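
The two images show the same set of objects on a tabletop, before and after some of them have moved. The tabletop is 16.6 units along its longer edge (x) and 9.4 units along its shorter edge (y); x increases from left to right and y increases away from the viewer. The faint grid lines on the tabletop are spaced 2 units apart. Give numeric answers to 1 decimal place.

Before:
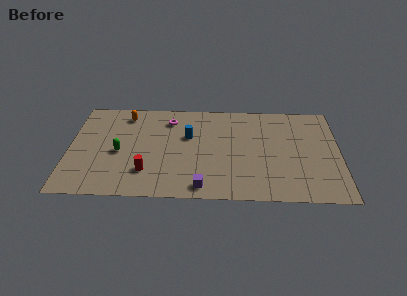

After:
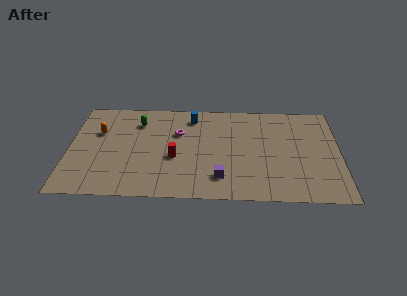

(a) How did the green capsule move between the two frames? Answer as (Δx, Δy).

(1.1, 3.0)

The green capsule was at about (3.1, 4.2) and moved to about (4.2, 7.2).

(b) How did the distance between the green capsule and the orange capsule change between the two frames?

-1.1

They were about 3.7 units apart before and 2.6 after — 1.1 units closer together.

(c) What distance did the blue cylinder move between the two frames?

1.9

The blue cylinder moved from about (7.3, 5.9) to (7.5, 7.8), a distance of √(0.2² + 1.9²) ≈ 1.9.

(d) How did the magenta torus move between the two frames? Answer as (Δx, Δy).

(0.6, -1.3)

From the two frames, the magenta torus sits at roughly (6.1, 7.5) before and (6.7, 6.2) after.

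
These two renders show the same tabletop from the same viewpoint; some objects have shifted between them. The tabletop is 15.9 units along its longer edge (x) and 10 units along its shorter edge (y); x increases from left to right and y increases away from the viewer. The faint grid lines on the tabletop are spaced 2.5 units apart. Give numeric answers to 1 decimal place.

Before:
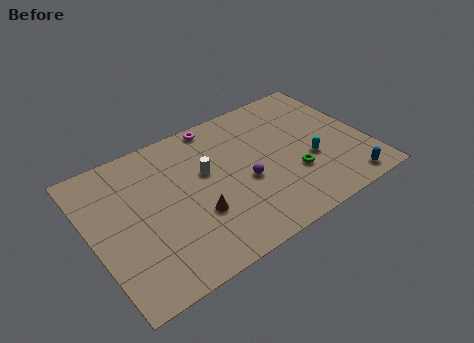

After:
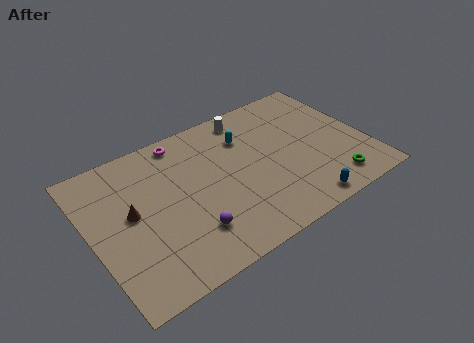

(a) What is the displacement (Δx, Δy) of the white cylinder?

(3.0, 2.7)

The white cylinder started near (6.7, 6.0) and ended near (9.7, 8.7).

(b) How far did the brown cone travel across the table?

3.9

From (5.7, 3.4) to (2.3, 5.4), the brown cone covered √(3.4² + 2.0²) ≈ 3.9 units.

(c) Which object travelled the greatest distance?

the cyan capsule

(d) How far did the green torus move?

2.6

The green torus moved from about (11.4, 3.3) to (13.4, 1.6), a distance of √(2.0² + 1.7²) ≈ 2.6.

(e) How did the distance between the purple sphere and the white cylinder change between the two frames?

+5.0

They were about 2.7 units apart before and 7.7 after — 5.0 units further apart.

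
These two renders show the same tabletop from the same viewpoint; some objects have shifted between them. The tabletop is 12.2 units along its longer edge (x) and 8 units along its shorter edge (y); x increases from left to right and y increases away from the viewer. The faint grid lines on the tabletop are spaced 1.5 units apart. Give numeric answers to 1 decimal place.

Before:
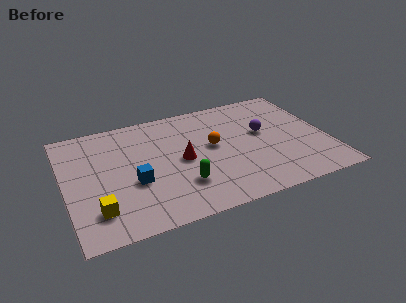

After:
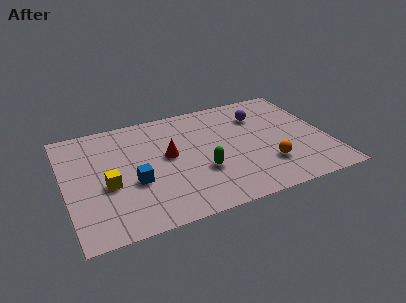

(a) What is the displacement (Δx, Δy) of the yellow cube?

(0.6, 1.5)

The yellow cube was at about (1.3, 1.8) and moved to about (1.9, 3.3).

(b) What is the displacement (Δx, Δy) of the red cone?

(-0.6, 0.5)

The red cone started near (5.4, 3.9) and ended near (4.8, 4.4).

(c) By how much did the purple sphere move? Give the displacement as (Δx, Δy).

(0.0, 1.3)

From the two frames, the purple sphere sits at roughly (9.3, 4.6) before and (9.3, 5.9) after.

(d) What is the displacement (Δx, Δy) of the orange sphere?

(2.3, -2.2)

The orange sphere was at about (6.9, 4.4) and moved to about (9.2, 2.2).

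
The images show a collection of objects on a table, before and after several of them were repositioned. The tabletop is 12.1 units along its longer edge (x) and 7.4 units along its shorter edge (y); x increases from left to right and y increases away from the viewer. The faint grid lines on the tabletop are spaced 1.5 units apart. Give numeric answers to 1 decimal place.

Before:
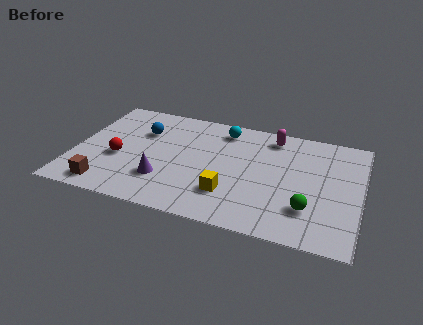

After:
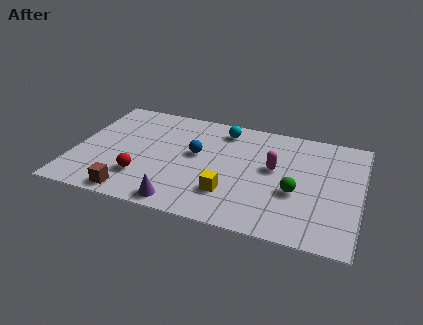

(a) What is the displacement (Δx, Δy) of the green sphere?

(-0.6, 0.9)

The green sphere was at about (10.0, 2.0) and moved to about (9.4, 2.9).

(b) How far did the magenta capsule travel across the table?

2.1

The magenta capsule was near (8.2, 6.3) before and (8.4, 4.2) after, so it travelled √(0.2² + 2.1²) ≈ 2.1 units.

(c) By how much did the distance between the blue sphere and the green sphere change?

-3.4

Before: roughly 7.9 units apart; after: 4.5. That's 3.4 units closer together.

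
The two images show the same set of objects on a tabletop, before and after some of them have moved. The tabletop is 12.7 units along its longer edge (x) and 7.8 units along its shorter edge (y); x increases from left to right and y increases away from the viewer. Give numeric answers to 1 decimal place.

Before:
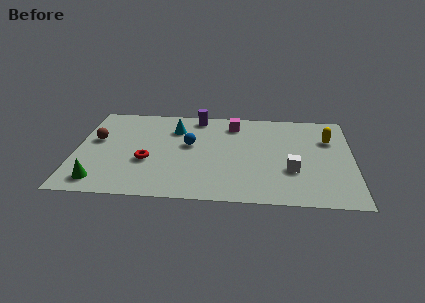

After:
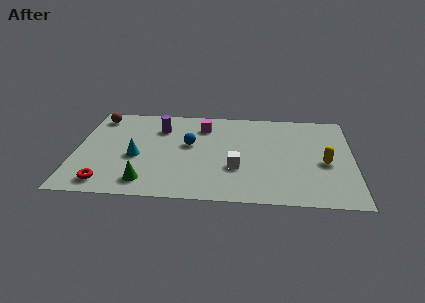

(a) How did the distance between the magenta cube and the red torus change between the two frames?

+1.4

They were about 5.2 units apart before and 6.6 after — 1.4 units further apart.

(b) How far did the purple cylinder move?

2.0

The purple cylinder was near (5.5, 6.9) before and (3.8, 5.8) after, so it travelled √(1.7² + 1.1²) ≈ 2.0 units.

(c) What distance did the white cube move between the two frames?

2.5

The white cube moved from about (9.9, 2.7) to (7.4, 2.7), a distance of √(2.5² + 0.0²) ≈ 2.5.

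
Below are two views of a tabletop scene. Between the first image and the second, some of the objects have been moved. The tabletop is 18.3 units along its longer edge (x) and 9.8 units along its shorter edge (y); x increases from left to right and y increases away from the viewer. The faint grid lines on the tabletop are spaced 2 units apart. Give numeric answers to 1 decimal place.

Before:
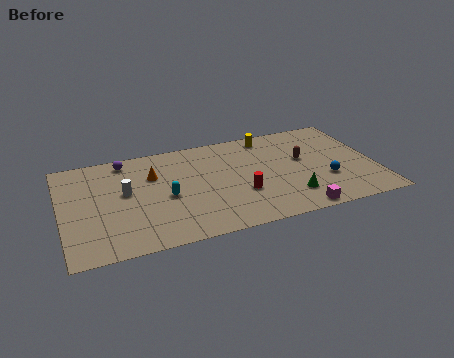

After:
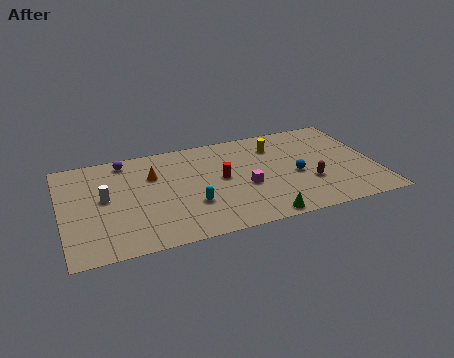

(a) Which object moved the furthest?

the magenta cube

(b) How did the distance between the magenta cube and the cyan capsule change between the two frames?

-4.8

The distance was about 8.1 in the first image and 3.3 in the second, so they moved 4.8 units closer together.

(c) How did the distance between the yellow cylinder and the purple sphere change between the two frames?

+0.4

The distance was about 8.5 in the first image and 8.9 in the second, so they moved 0.4 units further apart.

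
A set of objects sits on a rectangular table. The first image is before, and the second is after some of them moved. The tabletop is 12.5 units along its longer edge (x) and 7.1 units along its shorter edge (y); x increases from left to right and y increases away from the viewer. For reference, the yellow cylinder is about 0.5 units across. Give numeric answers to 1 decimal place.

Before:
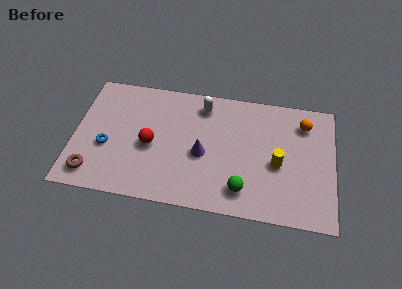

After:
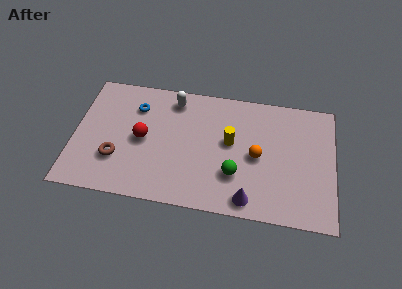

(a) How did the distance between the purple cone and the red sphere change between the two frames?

+3.3

They were about 2.5 units apart before and 5.8 after — 3.3 units further apart.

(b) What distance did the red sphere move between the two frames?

0.5

The red sphere moved from about (3.7, 3.2) to (3.3, 3.5), a distance of √(0.4² + 0.3²) ≈ 0.5.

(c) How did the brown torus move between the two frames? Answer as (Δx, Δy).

(1.1, 1.0)

From the two frames, the brown torus sits at roughly (1.0, 1.2) before and (2.1, 2.2) after.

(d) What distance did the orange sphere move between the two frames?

3.1

The orange sphere moved from about (11.0, 5.6) to (8.8, 3.4), a distance of √(2.2² + 2.2²) ≈ 3.1.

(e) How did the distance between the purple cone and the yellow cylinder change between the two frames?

-0.3

The distance was about 3.6 in the first image and 3.3 in the second, so they moved 0.3 units closer together.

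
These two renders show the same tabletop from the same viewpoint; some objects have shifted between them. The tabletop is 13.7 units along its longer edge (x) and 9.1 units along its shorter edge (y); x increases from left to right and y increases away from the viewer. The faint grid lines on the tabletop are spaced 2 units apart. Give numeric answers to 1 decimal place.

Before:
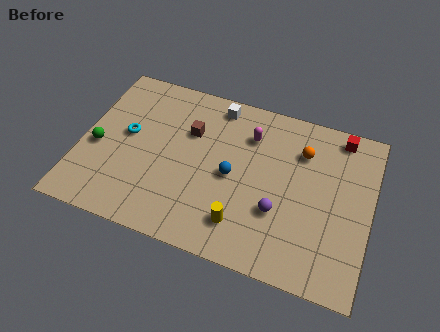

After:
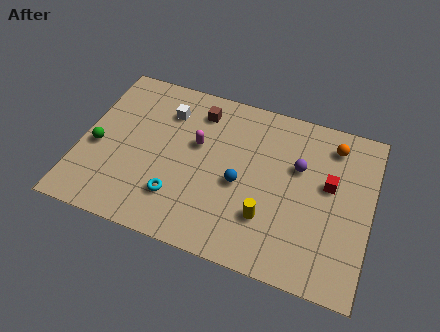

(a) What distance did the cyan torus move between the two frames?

3.8

The cyan torus was near (2.1, 5.0) before and (4.8, 2.3) after, so it travelled √(2.7² + 2.7²) ≈ 3.8 units.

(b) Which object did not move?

the green sphere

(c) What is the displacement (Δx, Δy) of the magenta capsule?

(-2.4, -1.3)

The magenta capsule started near (7.8, 6.8) and ended near (5.4, 5.5).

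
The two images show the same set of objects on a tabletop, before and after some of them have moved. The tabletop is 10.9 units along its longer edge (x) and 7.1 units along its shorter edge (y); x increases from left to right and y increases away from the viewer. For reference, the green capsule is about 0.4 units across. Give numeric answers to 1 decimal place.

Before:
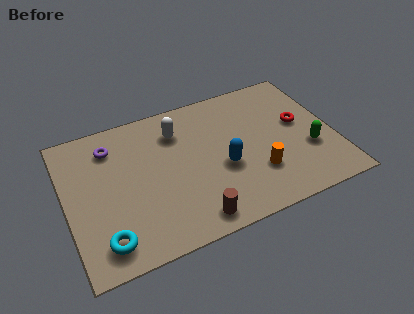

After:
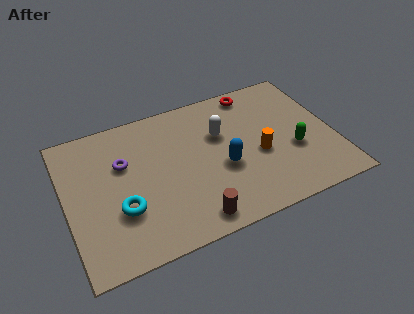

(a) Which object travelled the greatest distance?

the red torus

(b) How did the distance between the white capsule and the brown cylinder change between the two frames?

-0.5

They were about 4.5 units apart before and 4.0 after — 0.5 units closer together.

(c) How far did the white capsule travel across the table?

1.9

From (4.7, 5.4) to (6.4, 4.6), the white capsule covered √(1.7² + 0.8²) ≈ 1.9 units.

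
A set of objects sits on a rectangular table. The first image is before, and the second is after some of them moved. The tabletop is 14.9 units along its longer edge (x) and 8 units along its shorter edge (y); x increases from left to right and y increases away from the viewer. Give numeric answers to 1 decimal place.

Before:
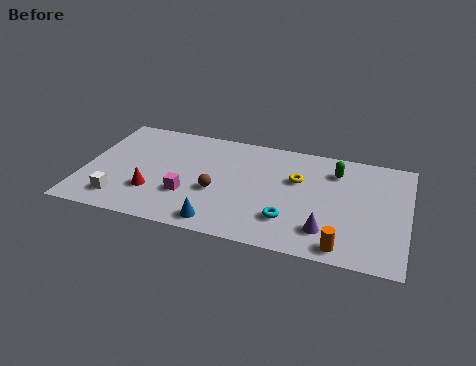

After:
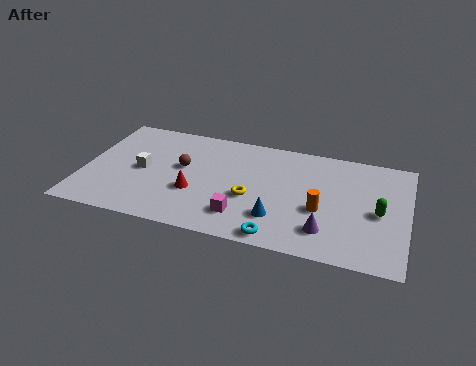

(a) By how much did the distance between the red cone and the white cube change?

+1.0

They were about 1.7 units apart before and 2.7 after — 1.0 units further apart.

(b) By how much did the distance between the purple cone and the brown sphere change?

+2.1

They were about 5.3 units apart before and 7.4 after — 2.1 units further apart.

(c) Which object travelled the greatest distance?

the green capsule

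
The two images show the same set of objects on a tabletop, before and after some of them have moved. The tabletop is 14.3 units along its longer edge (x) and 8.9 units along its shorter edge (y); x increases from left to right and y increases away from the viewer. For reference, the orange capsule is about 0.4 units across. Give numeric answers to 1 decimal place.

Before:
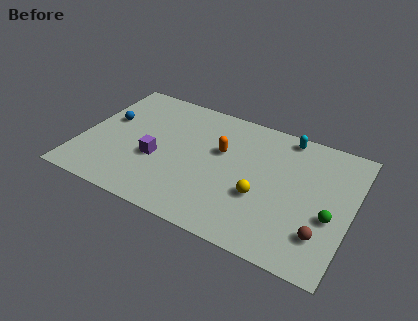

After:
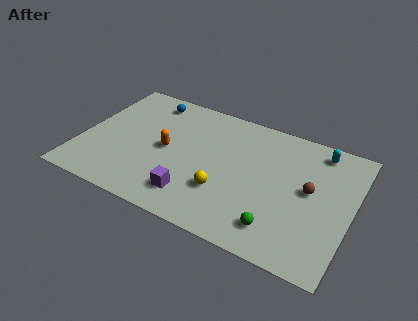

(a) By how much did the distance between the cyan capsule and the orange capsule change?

+4.4

The distance was about 4.1 in the first image and 8.5 in the second, so they moved 4.4 units further apart.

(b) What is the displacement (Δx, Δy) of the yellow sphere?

(-1.9, -0.5)

From the two frames, the yellow sphere sits at roughly (9.7, 3.3) before and (7.8, 2.8) after.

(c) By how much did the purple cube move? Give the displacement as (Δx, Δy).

(2.2, -1.7)

The purple cube was at about (4.1, 3.5) and moved to about (6.3, 1.8).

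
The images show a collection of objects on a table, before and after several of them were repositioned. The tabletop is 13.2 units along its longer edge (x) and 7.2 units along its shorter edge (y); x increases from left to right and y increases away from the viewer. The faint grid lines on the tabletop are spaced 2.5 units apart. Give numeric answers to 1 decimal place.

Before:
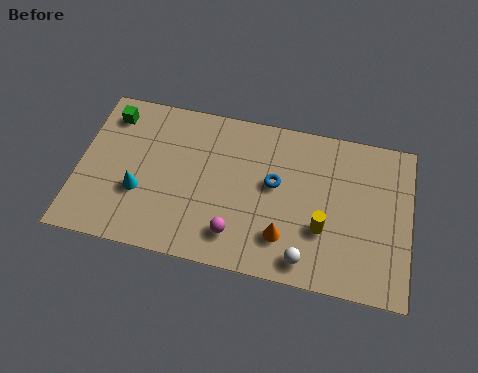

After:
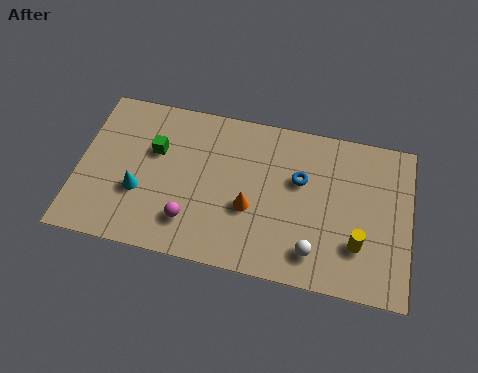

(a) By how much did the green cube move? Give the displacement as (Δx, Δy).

(1.9, -1.3)

The green cube was at about (1.1, 5.9) and moved to about (3.0, 4.6).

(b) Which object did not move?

the cyan cone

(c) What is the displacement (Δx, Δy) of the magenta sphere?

(-1.8, 0.2)

The magenta sphere was at about (6.4, 1.5) and moved to about (4.6, 1.7).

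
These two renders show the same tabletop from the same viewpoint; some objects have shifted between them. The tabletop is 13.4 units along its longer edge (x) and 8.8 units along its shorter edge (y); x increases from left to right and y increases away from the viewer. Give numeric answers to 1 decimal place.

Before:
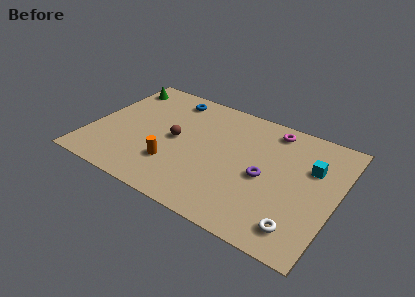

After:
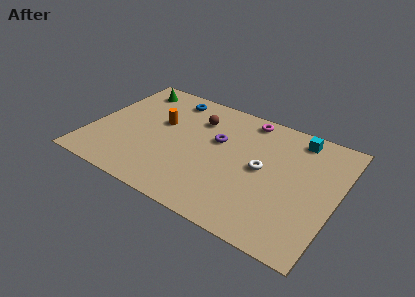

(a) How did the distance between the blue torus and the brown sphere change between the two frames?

-1.2

They were about 3.2 units apart before and 2.0 after — 1.2 units closer together.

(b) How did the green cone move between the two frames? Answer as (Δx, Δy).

(0.7, 0.1)

The green cone was at about (0.9, 7.3) and moved to about (1.6, 7.4).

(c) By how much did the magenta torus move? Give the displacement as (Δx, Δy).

(-1.4, 0.2)

From the two frames, the magenta torus sits at roughly (9.5, 7.6) before and (8.1, 7.8) after.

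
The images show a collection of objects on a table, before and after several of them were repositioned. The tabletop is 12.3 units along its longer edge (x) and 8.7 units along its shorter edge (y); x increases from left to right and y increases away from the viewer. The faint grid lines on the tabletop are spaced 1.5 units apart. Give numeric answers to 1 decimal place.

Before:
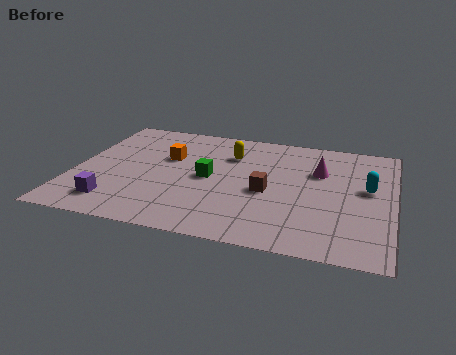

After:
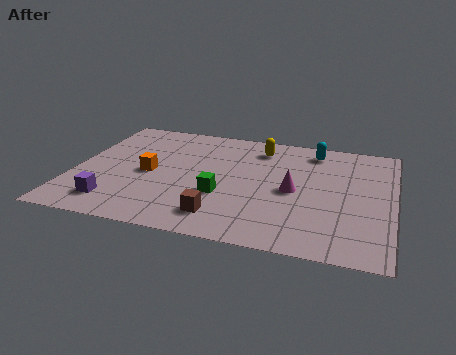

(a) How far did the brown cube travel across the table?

2.7

The brown cube was near (7.5, 3.8) before and (5.9, 1.6) after, so it travelled √(1.6² + 2.2²) ≈ 2.7 units.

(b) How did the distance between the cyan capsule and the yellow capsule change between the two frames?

-3.5

The distance was about 5.6 in the first image and 2.1 in the second, so they moved 3.5 units closer together.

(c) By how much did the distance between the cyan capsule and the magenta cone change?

+1.3

The distance was about 2.1 in the first image and 3.4 in the second, so they moved 1.3 units further apart.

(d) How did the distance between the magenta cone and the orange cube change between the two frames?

-0.3

They were about 5.9 units apart before and 5.6 after — 0.3 units closer together.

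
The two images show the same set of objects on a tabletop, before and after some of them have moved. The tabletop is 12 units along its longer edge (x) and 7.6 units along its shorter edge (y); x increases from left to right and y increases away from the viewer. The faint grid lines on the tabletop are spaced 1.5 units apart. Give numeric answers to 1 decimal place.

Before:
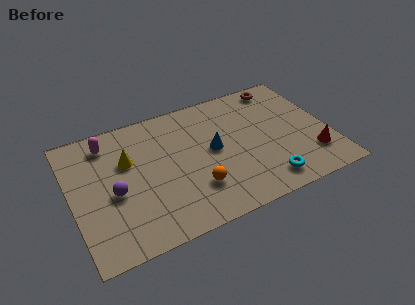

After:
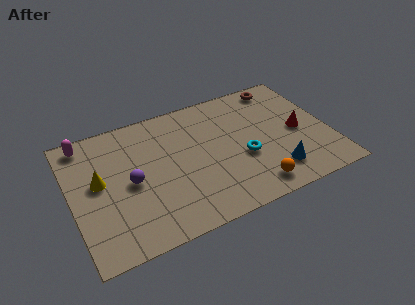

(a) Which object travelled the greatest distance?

the blue cone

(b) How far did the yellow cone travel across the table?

1.6

From (2.7, 4.9) to (1.3, 4.2), the yellow cone covered √(1.4² + 0.7²) ≈ 1.6 units.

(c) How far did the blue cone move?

3.5

The blue cone was near (6.6, 4.0) before and (9.2, 1.6) after, so it travelled √(2.6² + 2.4²) ≈ 3.5 units.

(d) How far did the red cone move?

1.7

The red cone moved from about (11.0, 1.9) to (10.6, 3.6), a distance of √(0.4² + 1.7²) ≈ 1.7.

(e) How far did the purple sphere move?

0.9

The purple sphere was near (1.9, 3.3) before and (2.7, 3.6) after, so it travelled √(0.8² + 0.3²) ≈ 0.9 units.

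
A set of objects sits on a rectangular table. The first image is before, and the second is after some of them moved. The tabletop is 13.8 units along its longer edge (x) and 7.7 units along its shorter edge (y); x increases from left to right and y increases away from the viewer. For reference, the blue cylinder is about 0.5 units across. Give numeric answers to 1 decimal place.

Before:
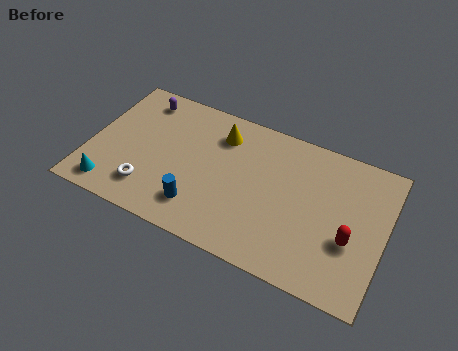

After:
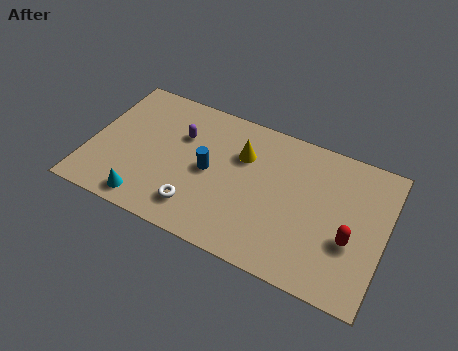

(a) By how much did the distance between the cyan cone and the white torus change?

+0.6

They were about 1.8 units apart before and 2.4 after — 0.6 units further apart.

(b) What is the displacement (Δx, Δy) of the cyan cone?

(1.7, -0.1)

The cyan cone was at about (1.3, 1.1) and moved to about (3.0, 1.0).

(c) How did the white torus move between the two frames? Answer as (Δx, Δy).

(2.3, -0.1)

From the two frames, the white torus sits at roughly (3.0, 1.7) before and (5.3, 1.6) after.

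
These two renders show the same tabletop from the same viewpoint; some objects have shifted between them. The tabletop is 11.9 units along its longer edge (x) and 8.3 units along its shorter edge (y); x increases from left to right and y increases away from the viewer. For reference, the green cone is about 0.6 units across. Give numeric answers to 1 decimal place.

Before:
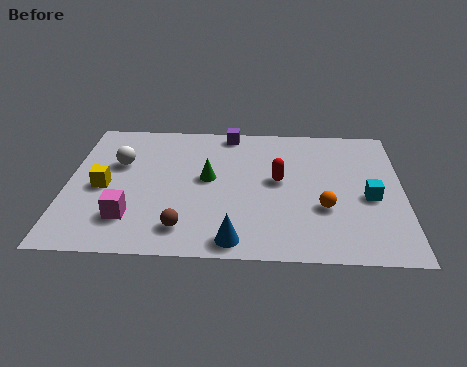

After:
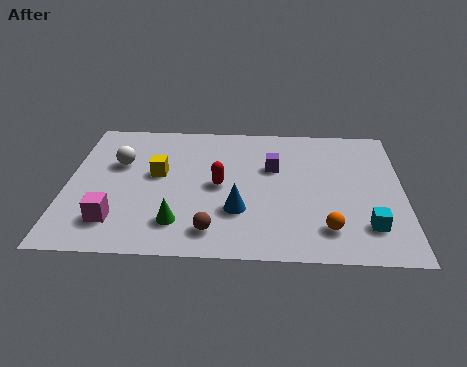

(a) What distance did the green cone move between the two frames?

2.9

The green cone moved from about (5.0, 4.5) to (4.0, 1.8), a distance of √(1.0² + 2.7²) ≈ 2.9.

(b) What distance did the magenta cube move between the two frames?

0.5

From (2.3, 2.0) to (1.8, 1.8), the magenta cube covered √(0.5² + 0.2²) ≈ 0.5 units.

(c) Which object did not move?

the white sphere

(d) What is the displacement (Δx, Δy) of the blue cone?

(0.1, 1.7)

The blue cone was at about (6.0, 0.9) and moved to about (6.1, 2.6).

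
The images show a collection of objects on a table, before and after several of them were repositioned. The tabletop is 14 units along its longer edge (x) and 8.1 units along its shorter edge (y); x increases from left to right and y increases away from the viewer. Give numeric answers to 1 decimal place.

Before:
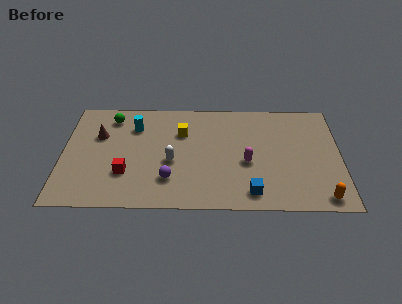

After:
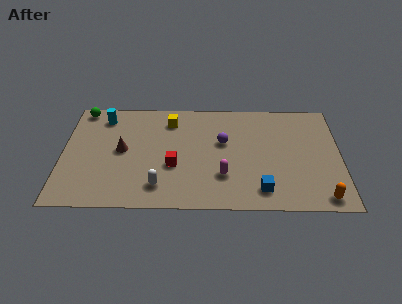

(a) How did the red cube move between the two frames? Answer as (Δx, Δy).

(2.4, 0.6)

From the two frames, the red cube sits at roughly (3.2, 2.5) before and (5.6, 3.1) after.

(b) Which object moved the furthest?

the purple sphere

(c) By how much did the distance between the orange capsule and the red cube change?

-2.2

The distance was about 9.9 in the first image and 7.7 in the second, so they moved 2.2 units closer together.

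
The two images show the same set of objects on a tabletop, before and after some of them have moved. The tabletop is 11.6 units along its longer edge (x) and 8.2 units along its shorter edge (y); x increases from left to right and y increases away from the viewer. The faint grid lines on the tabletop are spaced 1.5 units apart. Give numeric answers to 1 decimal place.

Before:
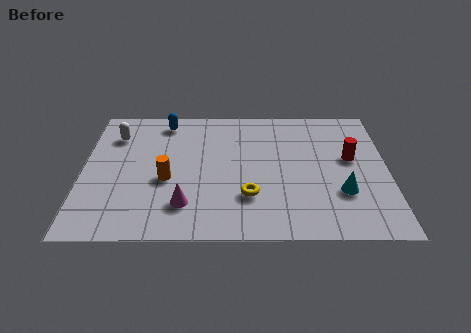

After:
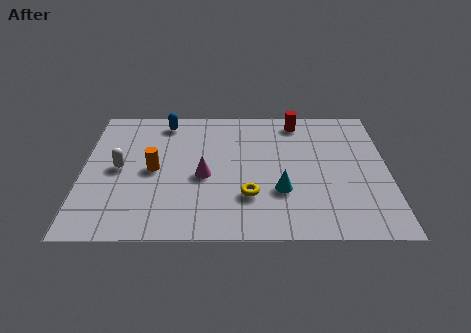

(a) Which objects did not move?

the blue capsule and the yellow torus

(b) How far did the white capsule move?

2.1

From (1.2, 6.2) to (1.4, 4.1), the white capsule covered √(0.2² + 2.1²) ≈ 2.1 units.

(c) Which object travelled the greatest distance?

the red cylinder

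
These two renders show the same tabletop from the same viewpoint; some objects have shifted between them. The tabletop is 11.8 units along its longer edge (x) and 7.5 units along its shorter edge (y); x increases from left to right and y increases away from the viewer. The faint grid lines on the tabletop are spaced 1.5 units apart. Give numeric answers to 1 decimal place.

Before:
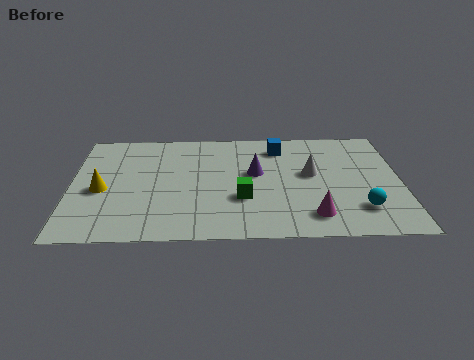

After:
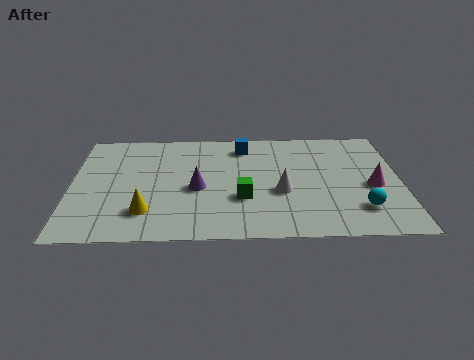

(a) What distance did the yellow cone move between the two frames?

2.2

The yellow cone moved from about (1.1, 3.3) to (2.7, 1.8), a distance of √(1.6² + 1.5²) ≈ 2.2.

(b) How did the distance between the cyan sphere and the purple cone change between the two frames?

+1.5

Before: roughly 4.5 units apart; after: 6.0. That's 1.5 units further apart.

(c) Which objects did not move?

the cyan sphere and the green cube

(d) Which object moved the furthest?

the magenta cone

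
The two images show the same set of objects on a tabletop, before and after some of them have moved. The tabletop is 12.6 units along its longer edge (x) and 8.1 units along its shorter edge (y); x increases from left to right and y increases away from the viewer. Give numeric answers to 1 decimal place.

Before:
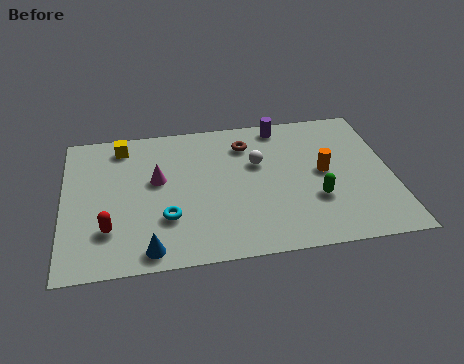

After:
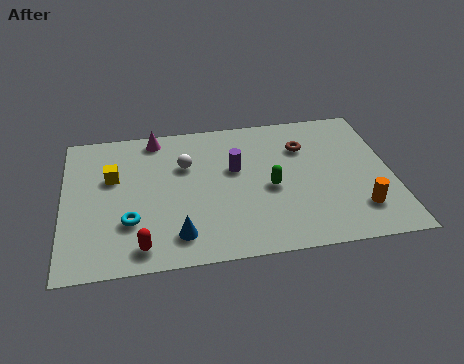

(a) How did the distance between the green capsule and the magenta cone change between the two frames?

-0.7

They were about 6.3 units apart before and 5.6 after — 0.7 units closer together.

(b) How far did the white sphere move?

2.8

The white sphere was near (7.5, 5.1) before and (4.7, 5.4) after, so it travelled √(2.8² + 0.3²) ≈ 2.8 units.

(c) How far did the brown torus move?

2.3

The brown torus moved from about (7.1, 6.3) to (9.3, 5.8), a distance of √(2.2² + 0.5²) ≈ 2.3.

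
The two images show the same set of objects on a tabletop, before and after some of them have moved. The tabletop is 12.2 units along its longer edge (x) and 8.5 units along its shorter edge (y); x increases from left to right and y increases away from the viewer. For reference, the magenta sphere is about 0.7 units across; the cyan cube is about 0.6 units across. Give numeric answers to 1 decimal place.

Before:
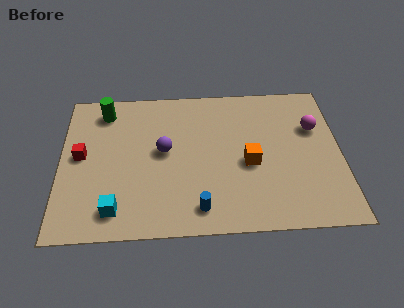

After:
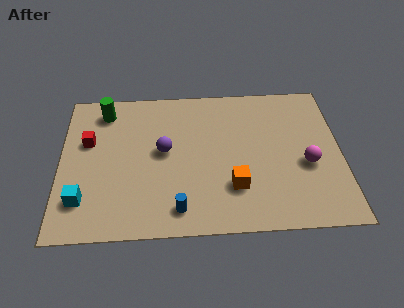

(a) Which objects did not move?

the green cylinder and the purple sphere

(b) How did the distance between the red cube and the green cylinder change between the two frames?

-0.9

The distance was about 2.8 in the first image and 1.9 in the second, so they moved 0.9 units closer together.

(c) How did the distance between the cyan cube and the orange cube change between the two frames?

+0.3

Before: roughly 6.2 units apart; after: 6.5. That's 0.3 units further apart.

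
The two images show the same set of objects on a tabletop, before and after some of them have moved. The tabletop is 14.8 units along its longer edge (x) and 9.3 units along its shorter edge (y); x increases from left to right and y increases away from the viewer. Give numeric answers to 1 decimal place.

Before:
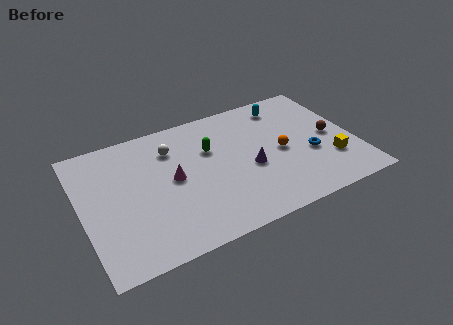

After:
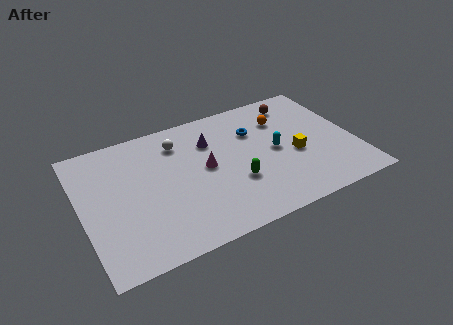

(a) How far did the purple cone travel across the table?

3.3

The purple cone was near (9.0, 3.9) before and (7.2, 6.7) after, so it travelled √(1.8² + 2.8²) ≈ 3.3 units.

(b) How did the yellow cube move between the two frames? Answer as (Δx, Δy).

(-1.8, 1.2)

The yellow cube started near (13.3, 2.7) and ended near (11.5, 3.9).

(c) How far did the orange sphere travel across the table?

2.4

From (10.8, 4.4) to (11.2, 6.8), the orange sphere covered √(0.4² + 2.4²) ≈ 2.4 units.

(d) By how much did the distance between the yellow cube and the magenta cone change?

-3.8

The distance was about 8.7 in the first image and 4.9 in the second, so they moved 3.8 units closer together.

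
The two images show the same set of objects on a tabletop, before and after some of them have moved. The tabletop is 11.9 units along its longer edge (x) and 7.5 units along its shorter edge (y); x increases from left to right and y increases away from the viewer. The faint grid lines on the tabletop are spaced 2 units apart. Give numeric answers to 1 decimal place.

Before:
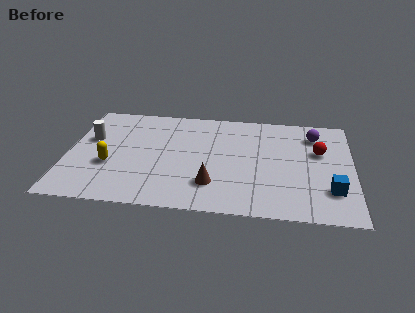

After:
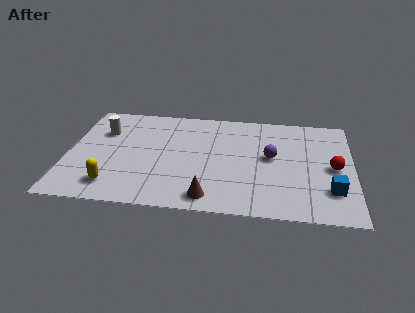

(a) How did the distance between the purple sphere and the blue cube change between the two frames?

-0.7

Before: roughly 4.0 units apart; after: 3.3. That's 0.7 units closer together.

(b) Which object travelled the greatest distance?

the purple sphere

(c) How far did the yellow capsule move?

1.4

The yellow capsule was near (1.8, 2.8) before and (2.0, 1.4) after, so it travelled √(0.2² + 1.4²) ≈ 1.4 units.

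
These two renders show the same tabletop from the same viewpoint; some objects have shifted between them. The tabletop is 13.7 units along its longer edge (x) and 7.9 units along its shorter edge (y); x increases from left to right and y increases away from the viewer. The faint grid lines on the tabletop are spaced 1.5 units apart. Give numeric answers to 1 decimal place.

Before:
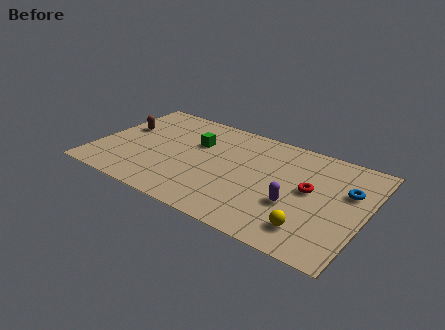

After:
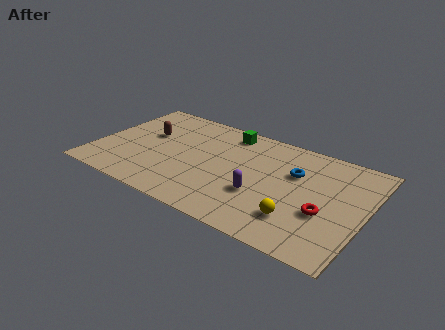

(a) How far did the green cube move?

2.1

The green cube moved from about (4.9, 5.2) to (6.3, 6.8), a distance of √(1.4² + 1.6²) ≈ 2.1.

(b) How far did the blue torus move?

2.7

From (12.7, 5.1) to (10.0, 5.2), the blue torus covered √(2.7² + 0.1²) ≈ 2.7 units.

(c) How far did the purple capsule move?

1.7

The purple capsule was near (10.3, 2.9) before and (8.6, 2.8) after, so it travelled √(1.7² + 0.1²) ≈ 1.7 units.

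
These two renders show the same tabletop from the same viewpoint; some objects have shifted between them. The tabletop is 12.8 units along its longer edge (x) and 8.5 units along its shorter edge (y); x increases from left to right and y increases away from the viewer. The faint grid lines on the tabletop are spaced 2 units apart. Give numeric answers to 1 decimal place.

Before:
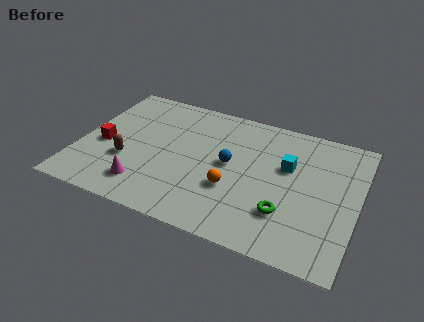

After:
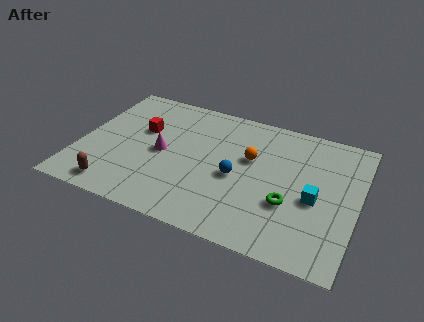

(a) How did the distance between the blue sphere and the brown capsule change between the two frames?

+1.1

Before: roughly 4.8 units apart; after: 5.9. That's 1.1 units further apart.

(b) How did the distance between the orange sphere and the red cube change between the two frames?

-1.0

The distance was about 6.1 in the first image and 5.1 in the second, so they moved 1.0 units closer together.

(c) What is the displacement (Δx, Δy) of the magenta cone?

(0.5, 2.4)

The magenta cone was at about (3.3, 1.7) and moved to about (3.8, 4.1).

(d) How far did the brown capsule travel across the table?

1.9

From (2.3, 3.0) to (2.0, 1.1), the brown capsule covered √(0.3² + 1.9²) ≈ 1.9 units.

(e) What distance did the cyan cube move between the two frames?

2.1

The cyan cube was near (9.5, 5.3) before and (10.9, 3.7) after, so it travelled √(1.4² + 1.6²) ≈ 2.1 units.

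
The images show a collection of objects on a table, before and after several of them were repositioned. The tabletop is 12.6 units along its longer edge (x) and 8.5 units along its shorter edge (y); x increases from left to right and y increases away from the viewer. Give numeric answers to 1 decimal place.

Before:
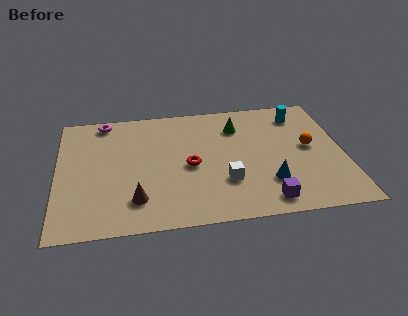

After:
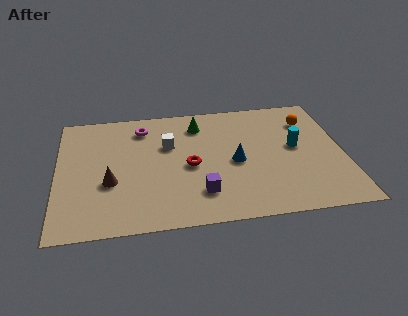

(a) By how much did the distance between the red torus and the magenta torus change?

-1.6

They were about 5.2 units apart before and 3.6 after — 1.6 units closer together.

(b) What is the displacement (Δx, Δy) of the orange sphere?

(0.1, 1.9)

The orange sphere was at about (11.1, 4.5) and moved to about (11.2, 6.4).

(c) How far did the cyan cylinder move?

2.3

The cyan cylinder was near (10.8, 6.9) before and (10.5, 4.6) after, so it travelled √(0.3² + 2.3²) ≈ 2.3 units.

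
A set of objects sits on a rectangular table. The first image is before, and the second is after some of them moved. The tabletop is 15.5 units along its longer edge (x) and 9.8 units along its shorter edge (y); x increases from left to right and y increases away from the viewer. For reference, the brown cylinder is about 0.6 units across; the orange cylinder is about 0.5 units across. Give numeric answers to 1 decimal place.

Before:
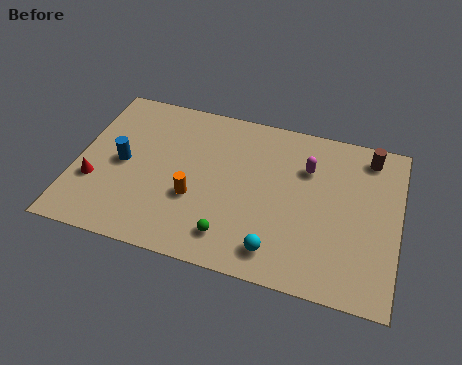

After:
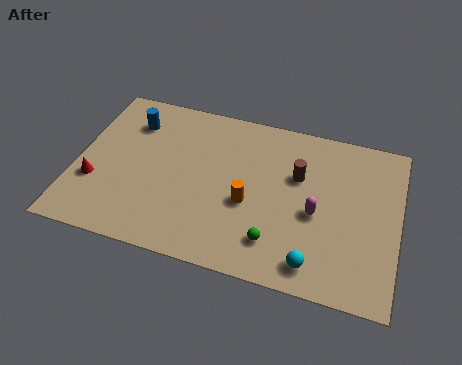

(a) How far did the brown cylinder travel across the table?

3.9

From (13.9, 8.4) to (10.6, 6.3), the brown cylinder covered √(3.3² + 2.1²) ≈ 3.9 units.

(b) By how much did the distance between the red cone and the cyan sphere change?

+1.8

The distance was about 9.1 in the first image and 10.9 in the second, so they moved 1.8 units further apart.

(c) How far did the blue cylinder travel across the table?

2.7

From (2.2, 4.8) to (2.4, 7.5), the blue cylinder covered √(0.2² + 2.7²) ≈ 2.7 units.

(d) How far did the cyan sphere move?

1.8

The cyan sphere was near (9.9, 1.6) before and (11.7, 1.4) after, so it travelled √(1.8² + 0.2²) ≈ 1.8 units.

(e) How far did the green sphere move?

2.1

The green sphere moved from about (7.7, 1.8) to (9.8, 2.1), a distance of √(2.1² + 0.3²) ≈ 2.1.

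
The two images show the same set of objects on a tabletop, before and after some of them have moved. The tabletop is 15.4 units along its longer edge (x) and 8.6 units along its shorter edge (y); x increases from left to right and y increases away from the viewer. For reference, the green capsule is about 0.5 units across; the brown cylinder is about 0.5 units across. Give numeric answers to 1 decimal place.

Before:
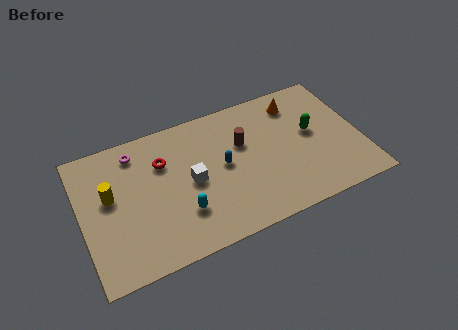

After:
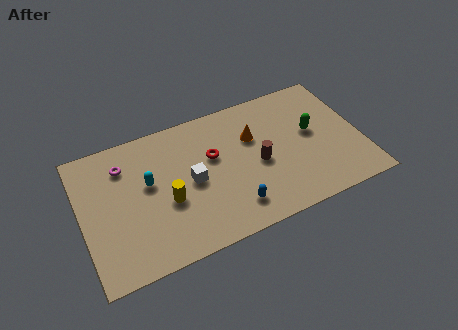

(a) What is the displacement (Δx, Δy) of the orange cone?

(-2.6, -1.3)

The orange cone started near (12.2, 7.0) and ended near (9.6, 5.7).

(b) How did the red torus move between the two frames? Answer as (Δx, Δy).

(2.7, -0.7)

The red torus was at about (4.6, 6.0) and moved to about (7.3, 5.3).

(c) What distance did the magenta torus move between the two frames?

0.9

From (3.2, 7.2) to (2.5, 6.6), the magenta torus covered √(0.7² + 0.6²) ≈ 0.9 units.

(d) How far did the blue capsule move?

2.8

From (7.8, 4.5) to (8.0, 1.7), the blue capsule covered √(0.2² + 2.8²) ≈ 2.8 units.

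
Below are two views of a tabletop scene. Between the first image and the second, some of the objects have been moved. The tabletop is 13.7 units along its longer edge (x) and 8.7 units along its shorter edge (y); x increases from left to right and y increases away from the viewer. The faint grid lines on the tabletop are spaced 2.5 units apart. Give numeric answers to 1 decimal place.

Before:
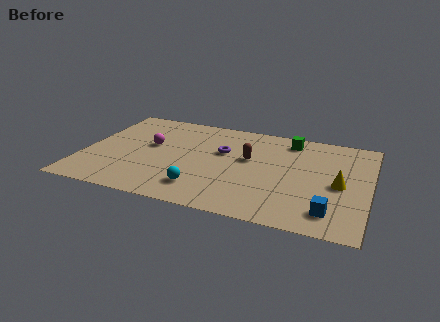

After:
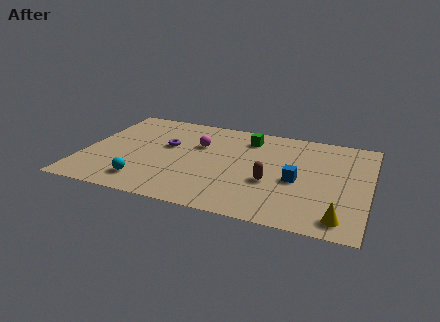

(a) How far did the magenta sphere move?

2.4

The magenta sphere moved from about (3.1, 5.0) to (5.4, 5.7), a distance of √(2.3² + 0.7²) ≈ 2.4.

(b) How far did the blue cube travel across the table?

2.8

The blue cube was near (12.0, 1.6) before and (10.3, 3.8) after, so it travelled √(1.7² + 2.2²) ≈ 2.8 units.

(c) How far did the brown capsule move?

2.2

The brown capsule moved from about (7.9, 5.1) to (9.1, 3.3), a distance of √(1.2² + 1.8²) ≈ 2.2.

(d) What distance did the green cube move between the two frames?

2.0

The green cube was near (9.7, 7.4) before and (7.7, 7.0) after, so it travelled √(2.0² + 0.4²) ≈ 2.0 units.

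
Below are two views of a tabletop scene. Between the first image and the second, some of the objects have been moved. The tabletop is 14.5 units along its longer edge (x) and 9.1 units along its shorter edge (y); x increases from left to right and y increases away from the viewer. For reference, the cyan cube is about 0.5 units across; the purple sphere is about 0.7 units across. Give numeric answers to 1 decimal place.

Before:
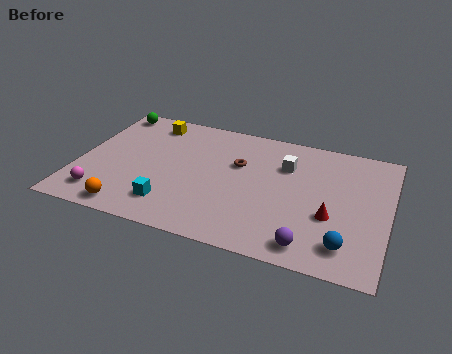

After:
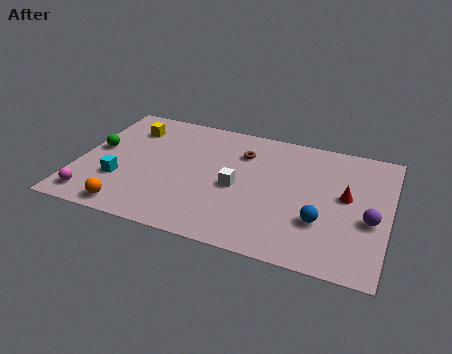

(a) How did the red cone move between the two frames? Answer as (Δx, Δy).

(0.6, 1.6)

From the two frames, the red cone sits at roughly (11.9, 3.4) before and (12.5, 5.0) after.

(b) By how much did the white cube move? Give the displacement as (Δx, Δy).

(-2.1, -2.3)

From the two frames, the white cube sits at roughly (9.6, 6.4) before and (7.5, 4.1) after.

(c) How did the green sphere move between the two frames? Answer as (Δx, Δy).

(-0.2, -3.2)

The green sphere started near (1.0, 8.1) and ended near (0.8, 4.9).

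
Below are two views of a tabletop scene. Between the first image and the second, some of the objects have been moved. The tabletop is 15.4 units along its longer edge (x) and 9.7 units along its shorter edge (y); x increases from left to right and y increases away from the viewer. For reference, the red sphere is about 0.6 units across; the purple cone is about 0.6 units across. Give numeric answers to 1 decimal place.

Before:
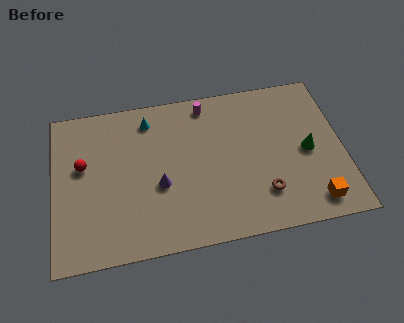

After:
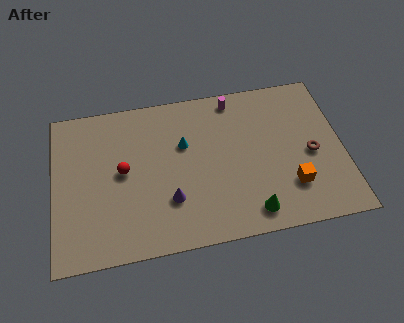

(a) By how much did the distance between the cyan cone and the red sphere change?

-0.8

The distance was about 4.3 in the first image and 3.5 in the second, so they moved 0.8 units closer together.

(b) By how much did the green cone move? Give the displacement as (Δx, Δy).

(-3.2, -3.2)

The green cone started near (13.5, 4.6) and ended near (10.3, 1.4).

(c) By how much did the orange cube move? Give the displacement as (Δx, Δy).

(-1.1, 1.2)

The orange cube started near (13.6, 1.4) and ended near (12.5, 2.6).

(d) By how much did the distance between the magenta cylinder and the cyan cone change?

+0.6

The distance was about 3.1 in the first image and 3.7 in the second, so they moved 0.6 units further apart.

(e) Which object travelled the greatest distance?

the green cone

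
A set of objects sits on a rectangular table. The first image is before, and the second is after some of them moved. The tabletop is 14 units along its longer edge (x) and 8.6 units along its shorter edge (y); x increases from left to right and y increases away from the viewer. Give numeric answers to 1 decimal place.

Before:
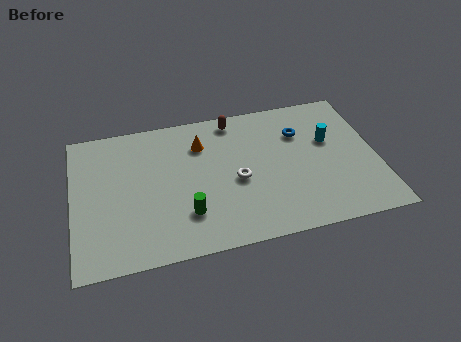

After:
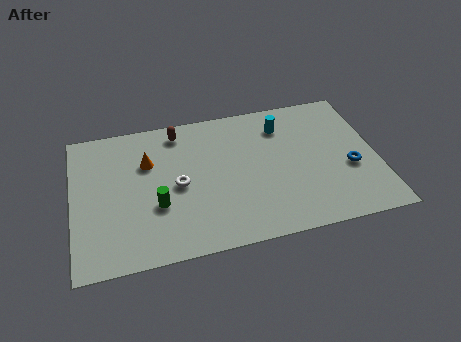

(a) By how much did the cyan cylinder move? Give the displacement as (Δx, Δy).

(-2.1, 1.4)

From the two frames, the cyan cylinder sits at roughly (11.9, 5.3) before and (9.8, 6.7) after.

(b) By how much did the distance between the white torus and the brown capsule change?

-0.5

They were about 3.8 units apart before and 3.3 after — 0.5 units closer together.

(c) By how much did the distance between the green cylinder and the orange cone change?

-1.5

Before: roughly 4.2 units apart; after: 2.7. That's 1.5 units closer together.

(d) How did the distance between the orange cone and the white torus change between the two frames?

-0.9

The distance was about 3.0 in the first image and 2.1 in the second, so they moved 0.9 units closer together.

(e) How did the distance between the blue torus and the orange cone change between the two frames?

+4.9

Before: roughly 4.6 units apart; after: 9.5. That's 4.9 units further apart.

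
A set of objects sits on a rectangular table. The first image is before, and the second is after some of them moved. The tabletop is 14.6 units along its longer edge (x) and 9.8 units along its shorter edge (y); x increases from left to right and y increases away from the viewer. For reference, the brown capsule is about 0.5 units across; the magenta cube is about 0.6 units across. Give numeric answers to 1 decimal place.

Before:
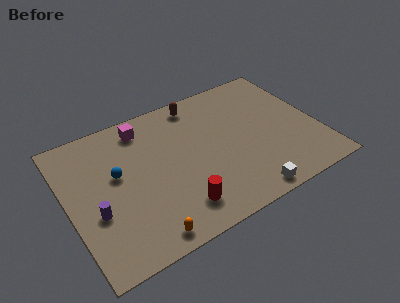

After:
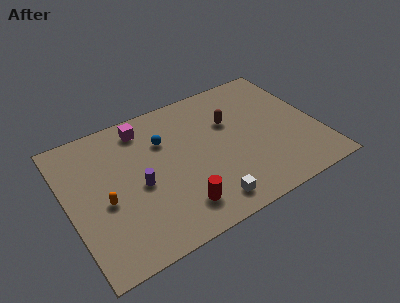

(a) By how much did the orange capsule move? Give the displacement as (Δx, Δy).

(-1.8, 3.2)

From the two frames, the orange capsule sits at roughly (3.8, 1.0) before and (2.0, 4.2) after.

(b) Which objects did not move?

the magenta cube and the red cylinder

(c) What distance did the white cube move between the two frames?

2.3

From (9.7, 0.9) to (7.5, 1.4), the white cube covered √(2.2² + 0.5²) ≈ 2.3 units.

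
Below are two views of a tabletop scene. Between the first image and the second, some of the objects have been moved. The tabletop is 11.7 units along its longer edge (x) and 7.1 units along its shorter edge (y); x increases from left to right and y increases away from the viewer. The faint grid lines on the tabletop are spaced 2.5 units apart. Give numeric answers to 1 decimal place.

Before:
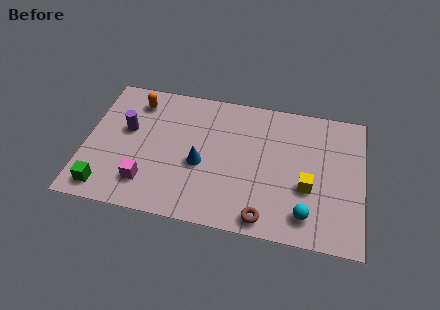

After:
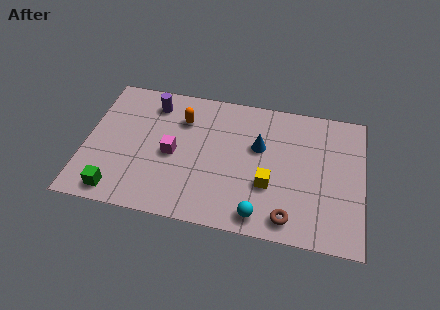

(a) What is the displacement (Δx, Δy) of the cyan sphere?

(-1.9, -0.4)

From the two frames, the cyan sphere sits at roughly (9.4, 1.3) before and (7.5, 0.9) after.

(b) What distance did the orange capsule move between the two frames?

2.1

The orange capsule moved from about (2.0, 5.8) to (4.0, 5.2), a distance of √(2.0² + 0.6²) ≈ 2.1.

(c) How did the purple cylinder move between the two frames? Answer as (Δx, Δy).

(1.0, 1.6)

The purple cylinder started near (1.7, 4.2) and ended near (2.7, 5.8).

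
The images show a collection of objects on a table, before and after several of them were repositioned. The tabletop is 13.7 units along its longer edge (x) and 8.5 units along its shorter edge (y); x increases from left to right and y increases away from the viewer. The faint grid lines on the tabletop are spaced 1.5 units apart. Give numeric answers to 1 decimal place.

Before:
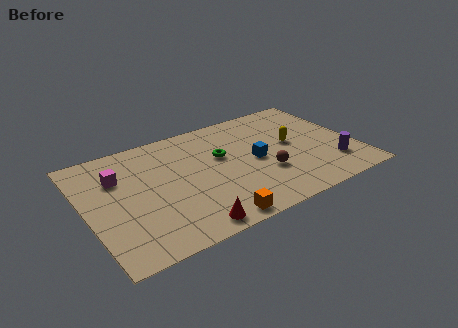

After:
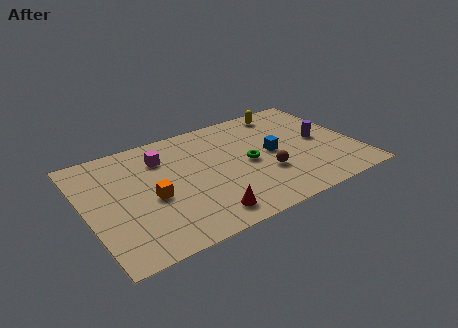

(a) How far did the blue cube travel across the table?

0.9

From (8.6, 4.1) to (9.5, 4.3), the blue cube covered √(0.9² + 0.2²) ≈ 0.9 units.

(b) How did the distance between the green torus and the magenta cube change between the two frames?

-0.5

The distance was about 5.2 in the first image and 4.7 in the second, so they moved 0.5 units closer together.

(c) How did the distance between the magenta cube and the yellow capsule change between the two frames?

-2.2

The distance was about 8.9 in the first image and 6.7 in the second, so they moved 2.2 units closer together.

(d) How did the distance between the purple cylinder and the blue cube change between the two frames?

-1.7

The distance was about 4.2 in the first image and 2.5 in the second, so they moved 1.7 units closer together.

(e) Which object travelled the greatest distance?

the orange cube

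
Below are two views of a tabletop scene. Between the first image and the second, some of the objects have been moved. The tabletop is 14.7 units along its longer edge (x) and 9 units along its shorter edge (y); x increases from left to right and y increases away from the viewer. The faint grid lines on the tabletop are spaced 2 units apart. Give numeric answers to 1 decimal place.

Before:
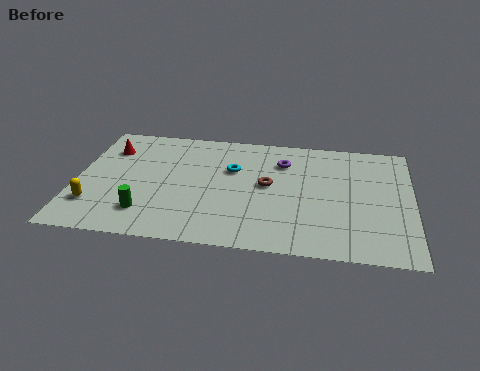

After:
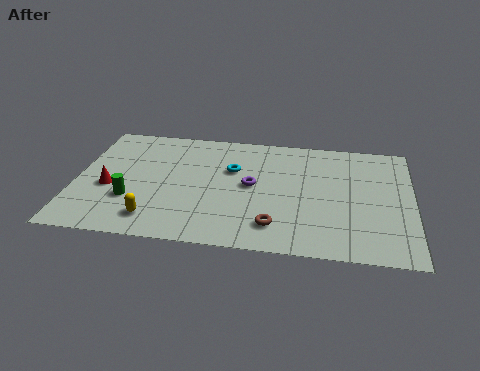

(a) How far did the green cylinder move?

1.1

From (3.2, 2.0) to (2.5, 2.9), the green cylinder covered √(0.7² + 0.9²) ≈ 1.1 units.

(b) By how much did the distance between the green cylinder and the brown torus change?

+0.5

Before: roughly 5.9 units apart; after: 6.4. That's 0.5 units further apart.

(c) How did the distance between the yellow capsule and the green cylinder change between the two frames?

-0.6

They were about 2.3 units apart before and 1.7 after — 0.6 units closer together.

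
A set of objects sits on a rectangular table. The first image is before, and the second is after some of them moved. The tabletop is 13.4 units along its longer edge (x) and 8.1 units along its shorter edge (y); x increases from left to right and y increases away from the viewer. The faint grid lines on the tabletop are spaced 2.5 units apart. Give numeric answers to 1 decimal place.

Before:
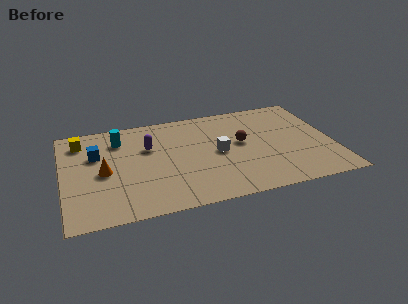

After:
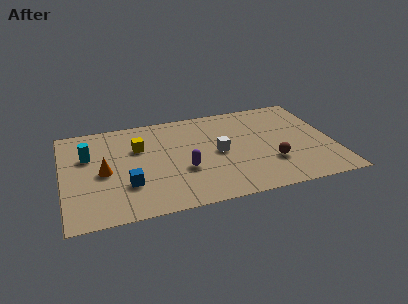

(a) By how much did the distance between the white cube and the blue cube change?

-1.3

They were about 6.1 units apart before and 4.8 after — 1.3 units closer together.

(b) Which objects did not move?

the white cube and the orange cone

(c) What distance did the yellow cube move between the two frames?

3.0

The yellow cube moved from about (1.0, 6.6) to (3.8, 5.4), a distance of √(2.8² + 1.2²) ≈ 3.0.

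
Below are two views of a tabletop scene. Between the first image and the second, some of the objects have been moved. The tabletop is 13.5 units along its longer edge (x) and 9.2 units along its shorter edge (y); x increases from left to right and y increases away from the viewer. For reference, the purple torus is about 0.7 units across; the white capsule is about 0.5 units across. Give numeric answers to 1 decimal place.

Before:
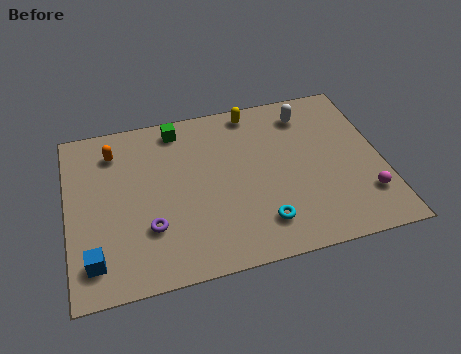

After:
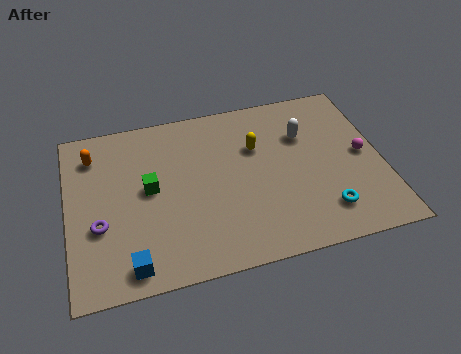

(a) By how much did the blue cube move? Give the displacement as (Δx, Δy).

(1.5, -0.6)

The blue cube started near (1.0, 1.7) and ended near (2.5, 1.1).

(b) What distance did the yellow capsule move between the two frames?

2.1

The yellow capsule was near (8.2, 8.2) before and (8.2, 6.1) after, so it travelled √(0.0² + 2.1²) ≈ 2.1 units.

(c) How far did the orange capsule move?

0.9

The orange capsule was near (2.1, 7.3) before and (1.2, 7.3) after, so it travelled √(0.9² + 0.0²) ≈ 0.9 units.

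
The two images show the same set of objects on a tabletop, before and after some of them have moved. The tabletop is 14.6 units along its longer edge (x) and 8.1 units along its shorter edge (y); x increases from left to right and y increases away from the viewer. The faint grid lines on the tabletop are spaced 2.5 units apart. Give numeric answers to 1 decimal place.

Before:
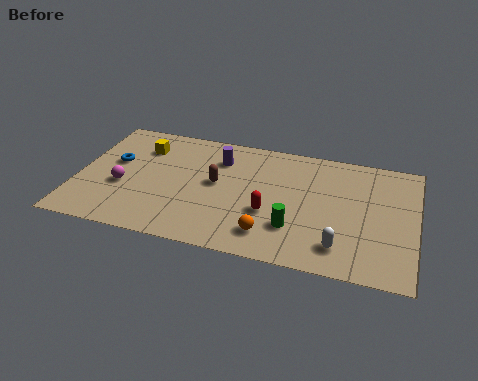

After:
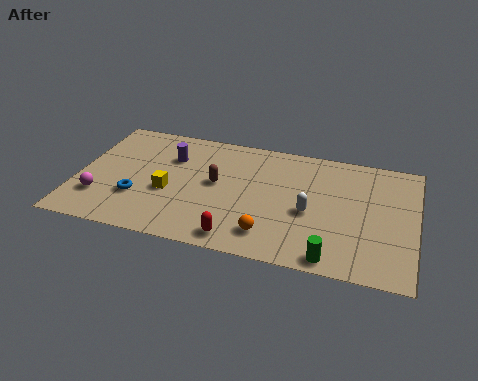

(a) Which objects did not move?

the brown capsule and the orange sphere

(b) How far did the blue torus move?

2.5

The blue torus was near (1.5, 4.8) before and (2.7, 2.6) after, so it travelled √(1.2² + 2.2²) ≈ 2.5 units.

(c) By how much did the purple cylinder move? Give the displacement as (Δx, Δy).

(-2.1, -0.4)

The purple cylinder was at about (6.0, 6.1) and moved to about (3.9, 5.7).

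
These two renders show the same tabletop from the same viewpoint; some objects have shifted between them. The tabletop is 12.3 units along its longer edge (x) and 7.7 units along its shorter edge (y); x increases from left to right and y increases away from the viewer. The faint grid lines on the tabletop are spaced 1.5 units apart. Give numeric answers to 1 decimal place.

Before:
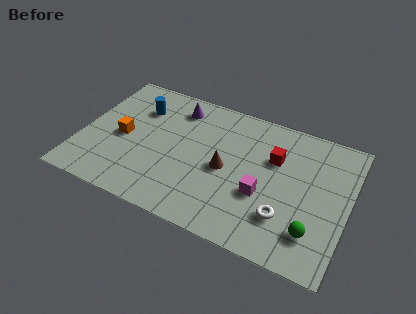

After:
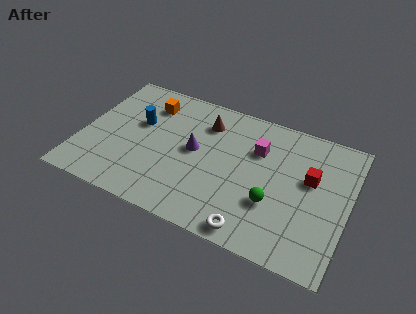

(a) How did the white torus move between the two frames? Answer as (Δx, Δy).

(-1.3, -1.3)

From the two frames, the white torus sits at roughly (9.6, 2.1) before and (8.3, 0.8) after.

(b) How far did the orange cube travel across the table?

2.6

From (1.9, 3.6) to (2.8, 6.0), the orange cube covered √(0.9² + 2.4²) ≈ 2.6 units.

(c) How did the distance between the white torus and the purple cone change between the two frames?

-2.4

Before: roughly 6.9 units apart; after: 4.5. That's 2.4 units closer together.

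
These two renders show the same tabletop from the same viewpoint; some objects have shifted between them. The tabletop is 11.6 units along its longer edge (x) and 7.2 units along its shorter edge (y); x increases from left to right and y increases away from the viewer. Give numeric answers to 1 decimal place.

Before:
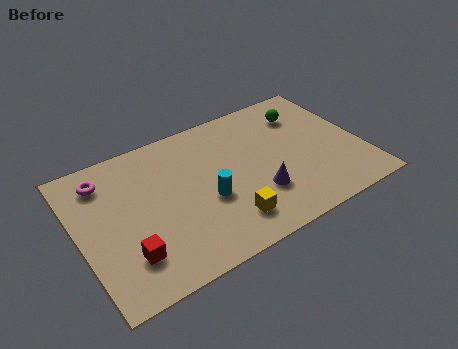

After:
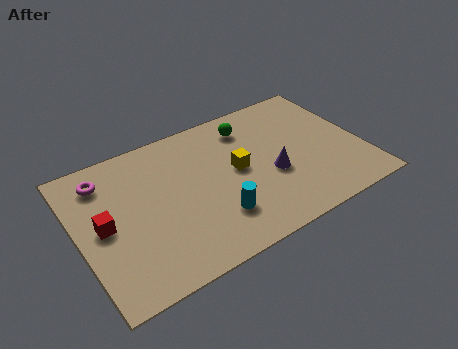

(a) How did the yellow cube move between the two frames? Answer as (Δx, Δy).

(0.8, 2.3)

From the two frames, the yellow cube sits at roughly (5.7, 1.5) before and (6.5, 3.8) after.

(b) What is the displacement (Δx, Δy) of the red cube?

(-0.7, 1.8)

From the two frames, the red cube sits at roughly (1.7, 1.8) before and (1.0, 3.6) after.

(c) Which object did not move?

the magenta torus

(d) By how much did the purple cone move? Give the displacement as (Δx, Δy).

(0.7, 0.7)

The purple cone was at about (7.1, 2.2) and moved to about (7.8, 2.9).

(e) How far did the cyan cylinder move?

1.0

The cyan cylinder moved from about (5.1, 2.9) to (5.3, 1.9), a distance of √(0.2² + 1.0²) ≈ 1.0.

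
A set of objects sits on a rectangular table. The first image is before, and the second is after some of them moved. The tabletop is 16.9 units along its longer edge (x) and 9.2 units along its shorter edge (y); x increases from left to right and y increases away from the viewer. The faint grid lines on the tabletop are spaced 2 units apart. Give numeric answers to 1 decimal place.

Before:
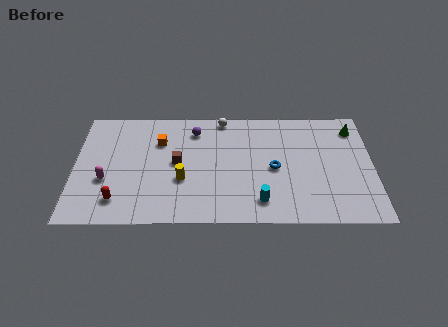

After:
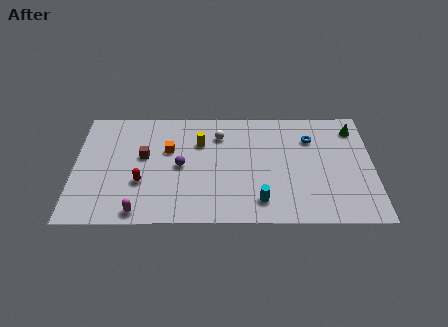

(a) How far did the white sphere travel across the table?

1.4

From (8.4, 8.4) to (8.2, 7.0), the white sphere covered √(0.2² + 1.4²) ≈ 1.4 units.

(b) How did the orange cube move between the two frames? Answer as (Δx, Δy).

(0.5, -0.7)

From the two frames, the orange cube sits at roughly (4.8, 6.5) before and (5.3, 5.8) after.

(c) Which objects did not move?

the green cone and the cyan cylinder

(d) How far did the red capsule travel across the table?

1.9

The red capsule moved from about (2.5, 1.8) to (3.8, 3.2), a distance of √(1.3² + 1.4²) ≈ 1.9.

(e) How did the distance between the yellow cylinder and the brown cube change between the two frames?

+2.0

Before: roughly 1.4 units apart; after: 3.4. That's 2.0 units further apart.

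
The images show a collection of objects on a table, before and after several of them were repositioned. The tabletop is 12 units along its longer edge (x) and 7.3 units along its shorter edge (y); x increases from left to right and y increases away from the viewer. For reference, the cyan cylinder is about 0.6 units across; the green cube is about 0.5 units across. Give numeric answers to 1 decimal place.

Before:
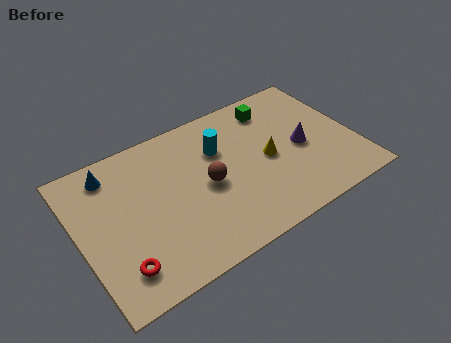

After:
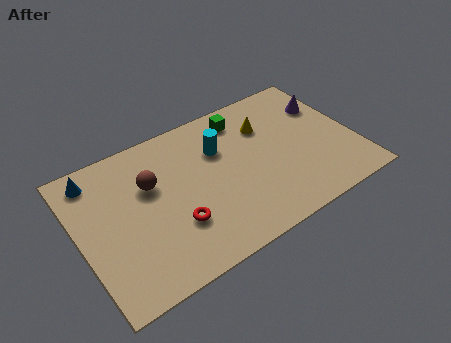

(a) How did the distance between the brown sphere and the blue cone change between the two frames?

-1.9

The distance was about 4.6 in the first image and 2.7 in the second, so they moved 1.9 units closer together.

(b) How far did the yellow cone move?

1.7

The yellow cone was near (8.2, 3.5) before and (8.4, 5.2) after, so it travelled √(0.2² + 1.7²) ≈ 1.7 units.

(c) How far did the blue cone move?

0.7

The blue cone was near (1.7, 6.1) before and (1.0, 6.2) after, so it travelled √(0.7² + 0.1²) ≈ 0.7 units.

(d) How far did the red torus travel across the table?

2.6

The red torus moved from about (1.4, 1.5) to (3.9, 2.3), a distance of √(2.5² + 0.8²) ≈ 2.6.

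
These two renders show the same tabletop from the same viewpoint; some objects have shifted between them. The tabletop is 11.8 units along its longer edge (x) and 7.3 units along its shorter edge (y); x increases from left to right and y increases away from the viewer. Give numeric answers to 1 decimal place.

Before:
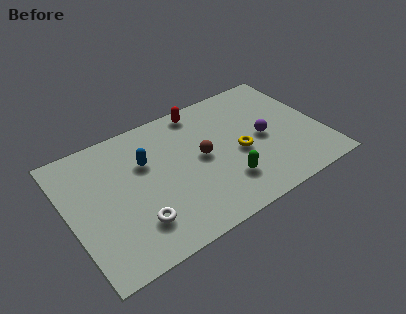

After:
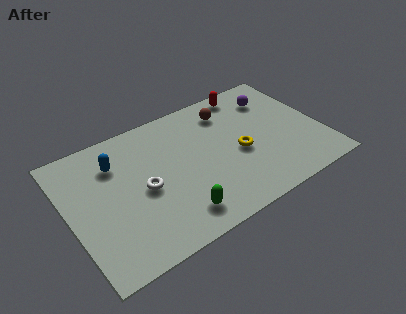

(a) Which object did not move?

the yellow torus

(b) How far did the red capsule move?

2.3

The red capsule was near (6.6, 6.5) before and (8.9, 6.5) after, so it travelled √(2.3² + 0.0²) ≈ 2.3 units.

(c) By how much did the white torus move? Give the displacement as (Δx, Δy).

(0.6, 1.6)

The white torus was at about (2.8, 1.8) and moved to about (3.4, 3.4).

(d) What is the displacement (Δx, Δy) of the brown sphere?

(1.6, 2.0)

The brown sphere started near (6.2, 3.8) and ended near (7.8, 5.8).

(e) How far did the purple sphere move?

2.3

From (9.1, 3.5) to (10.0, 5.6), the purple sphere covered √(0.9² + 2.1²) ≈ 2.3 units.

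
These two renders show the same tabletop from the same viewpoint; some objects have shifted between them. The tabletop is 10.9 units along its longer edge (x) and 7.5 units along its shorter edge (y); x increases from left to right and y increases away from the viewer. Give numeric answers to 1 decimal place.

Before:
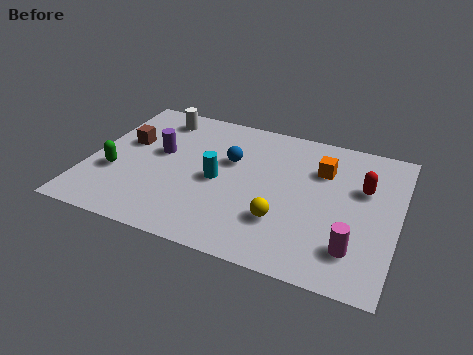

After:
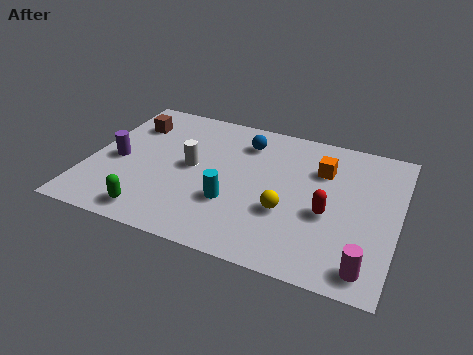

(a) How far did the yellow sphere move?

0.5

From (7.0, 2.2) to (7.1, 2.7), the yellow sphere covered √(0.1² + 0.5²) ≈ 0.5 units.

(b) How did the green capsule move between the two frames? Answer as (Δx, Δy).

(1.6, -1.7)

The green capsule was at about (1.0, 2.7) and moved to about (2.6, 1.0).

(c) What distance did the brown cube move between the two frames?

1.1

From (1.2, 4.5) to (1.2, 5.6), the brown cube covered √(0.0² + 1.1²) ≈ 1.1 units.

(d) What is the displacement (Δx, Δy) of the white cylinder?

(1.5, -2.4)

The white cylinder started near (2.1, 6.3) and ended near (3.6, 3.9).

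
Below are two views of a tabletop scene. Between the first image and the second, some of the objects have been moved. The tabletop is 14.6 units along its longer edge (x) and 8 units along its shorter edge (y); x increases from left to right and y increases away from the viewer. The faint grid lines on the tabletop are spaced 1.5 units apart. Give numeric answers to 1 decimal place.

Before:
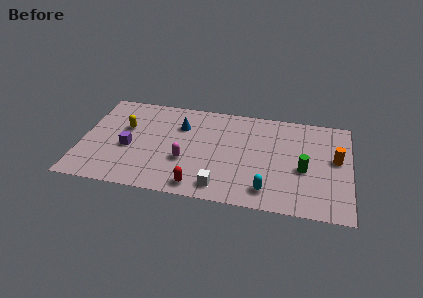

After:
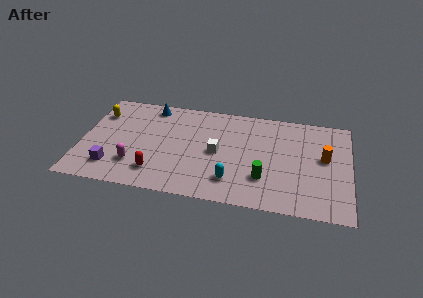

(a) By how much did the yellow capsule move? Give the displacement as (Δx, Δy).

(-1.5, 0.9)

The yellow capsule was at about (2.3, 5.0) and moved to about (0.8, 5.9).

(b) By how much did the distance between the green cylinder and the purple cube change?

-1.3

They were about 9.5 units apart before and 8.2 after — 1.3 units closer together.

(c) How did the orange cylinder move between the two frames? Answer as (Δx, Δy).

(-0.6, 0.0)

From the two frames, the orange cylinder sits at roughly (13.8, 4.5) before and (13.2, 4.5) after.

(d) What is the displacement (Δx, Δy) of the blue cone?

(-1.7, 1.3)

The blue cone started near (5.3, 5.7) and ended near (3.6, 7.0).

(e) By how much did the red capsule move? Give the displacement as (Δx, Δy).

(-2.3, 0.7)

The red capsule started near (6.5, 1.0) and ended near (4.2, 1.7).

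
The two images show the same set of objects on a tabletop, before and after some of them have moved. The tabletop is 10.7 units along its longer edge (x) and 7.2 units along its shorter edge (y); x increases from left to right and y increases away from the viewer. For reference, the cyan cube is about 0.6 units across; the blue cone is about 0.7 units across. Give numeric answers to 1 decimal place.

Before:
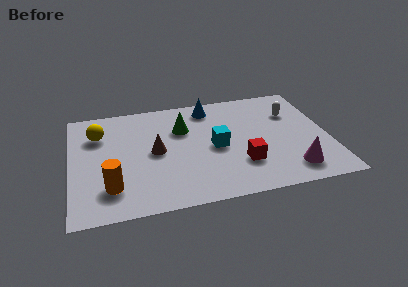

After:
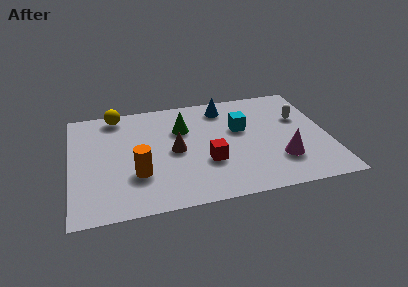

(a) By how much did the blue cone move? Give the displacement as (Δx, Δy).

(0.6, -0.1)

From the two frames, the blue cone sits at roughly (5.9, 6.1) before and (6.5, 6.0) after.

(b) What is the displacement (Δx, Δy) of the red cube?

(-1.4, 0.4)

The red cube started near (7.0, 2.1) and ended near (5.6, 2.5).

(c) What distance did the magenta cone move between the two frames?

0.8

The magenta cone was near (9.0, 1.3) before and (8.6, 2.0) after, so it travelled √(0.4² + 0.7²) ≈ 0.8 units.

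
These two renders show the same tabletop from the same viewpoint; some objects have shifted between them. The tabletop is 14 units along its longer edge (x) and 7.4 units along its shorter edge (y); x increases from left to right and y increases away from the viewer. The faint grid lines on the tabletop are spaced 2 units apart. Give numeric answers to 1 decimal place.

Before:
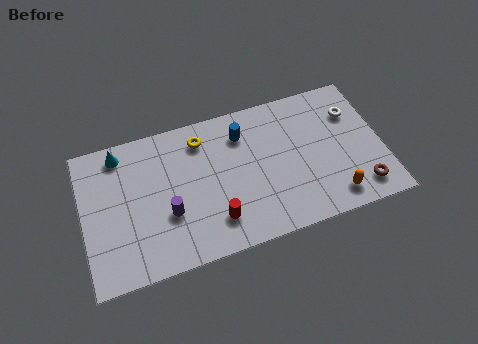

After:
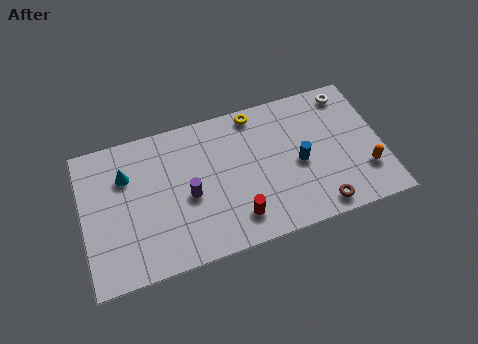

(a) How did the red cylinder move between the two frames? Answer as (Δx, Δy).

(1.0, -0.2)

From the two frames, the red cylinder sits at roughly (6.0, 1.7) before and (7.0, 1.5) after.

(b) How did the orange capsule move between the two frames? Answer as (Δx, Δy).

(1.6, 0.9)

The orange capsule was at about (11.5, 1.2) and moved to about (13.1, 2.1).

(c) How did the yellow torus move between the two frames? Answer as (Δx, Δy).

(2.6, 0.6)

The yellow torus started near (5.7, 6.0) and ended near (8.3, 6.6).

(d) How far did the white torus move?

1.1

From (12.8, 5.3) to (12.7, 6.4), the white torus covered √(0.1² + 1.1²) ≈ 1.1 units.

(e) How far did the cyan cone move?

1.2

The cyan cone moved from about (1.9, 6.4) to (2.1, 5.2), a distance of √(0.2² + 1.2²) ≈ 1.2.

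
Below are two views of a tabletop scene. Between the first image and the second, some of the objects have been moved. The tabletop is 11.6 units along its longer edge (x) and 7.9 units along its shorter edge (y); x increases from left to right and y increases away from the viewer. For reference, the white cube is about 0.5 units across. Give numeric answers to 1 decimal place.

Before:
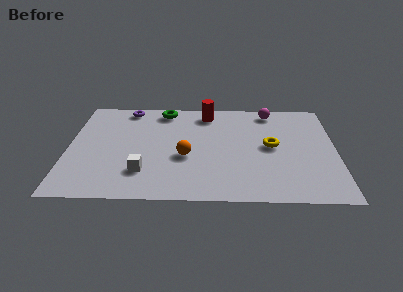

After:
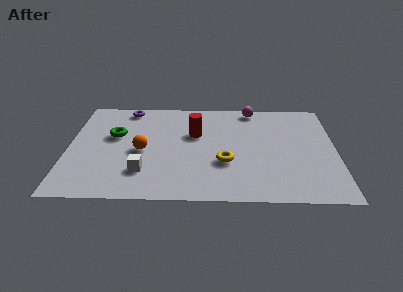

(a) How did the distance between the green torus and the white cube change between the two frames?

-1.9

Before: roughly 5.0 units apart; after: 3.1. That's 1.9 units closer together.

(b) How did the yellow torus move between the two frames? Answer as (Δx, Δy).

(-2.0, -1.3)

The yellow torus started near (8.8, 4.1) and ended near (6.8, 2.8).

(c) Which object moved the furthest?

the green torus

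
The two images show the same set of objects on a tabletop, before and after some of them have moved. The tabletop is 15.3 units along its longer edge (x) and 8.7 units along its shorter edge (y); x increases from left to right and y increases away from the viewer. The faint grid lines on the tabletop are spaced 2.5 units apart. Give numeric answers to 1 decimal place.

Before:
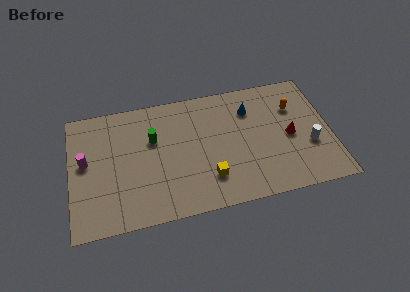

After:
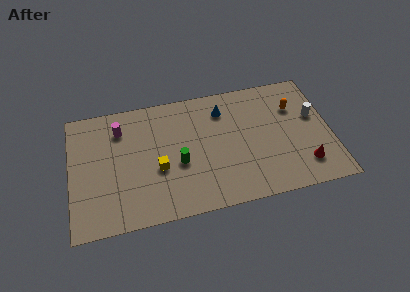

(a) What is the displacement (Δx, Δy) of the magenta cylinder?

(2.1, 1.9)

The magenta cylinder was at about (0.9, 4.8) and moved to about (3.0, 6.7).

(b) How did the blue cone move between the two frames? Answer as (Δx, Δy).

(-1.6, 0.3)

From the two frames, the blue cone sits at roughly (10.7, 6.5) before and (9.1, 6.8) after.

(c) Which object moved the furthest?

the yellow cube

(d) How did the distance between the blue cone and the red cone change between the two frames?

+3.4

They were about 3.3 units apart before and 6.7 after — 3.4 units further apart.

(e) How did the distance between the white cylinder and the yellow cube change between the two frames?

+3.4

They were about 6.1 units apart before and 9.5 after — 3.4 units further apart.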